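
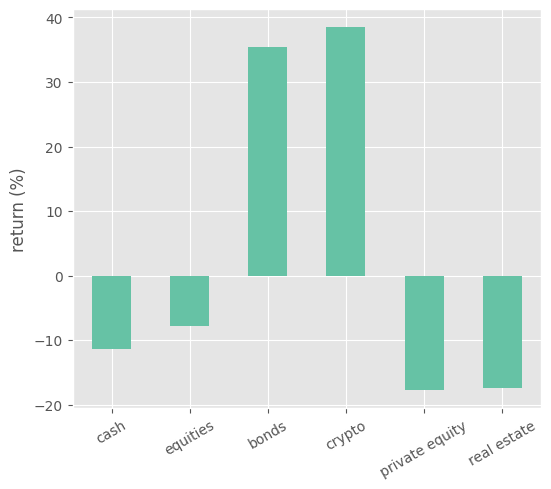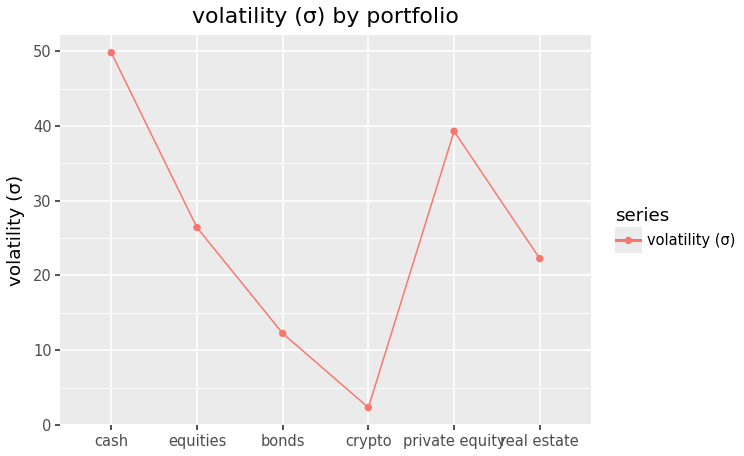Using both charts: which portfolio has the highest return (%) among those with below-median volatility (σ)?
crypto

Chart 2 median volatility (σ) ≈ 25; below-median portfolios: bonds, crypto, real estate. Among those, crypto has the highest return (%) (≈ 40).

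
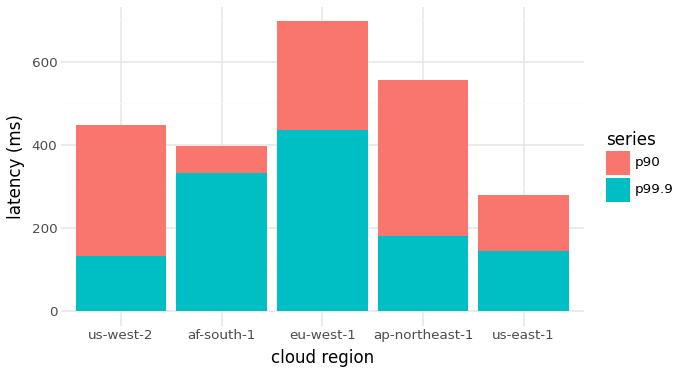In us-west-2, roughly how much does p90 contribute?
≈ 300

p90 top ≈ 400, bottom ≈ 100; segment ≈ 300.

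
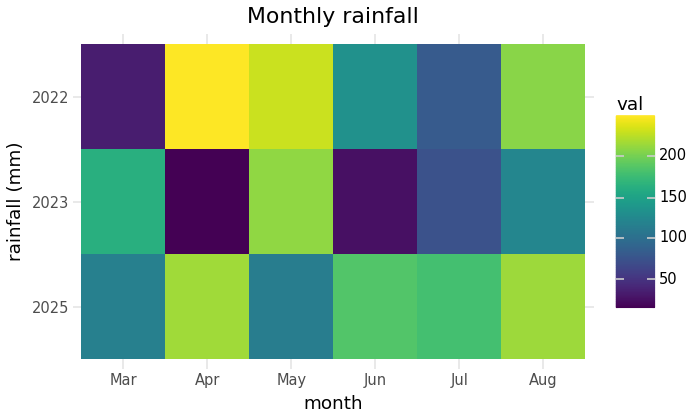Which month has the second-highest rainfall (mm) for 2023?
Top 3 for 2023: May ≈ 200, Mar ≈ 160, Aug ≈ 120.

Mar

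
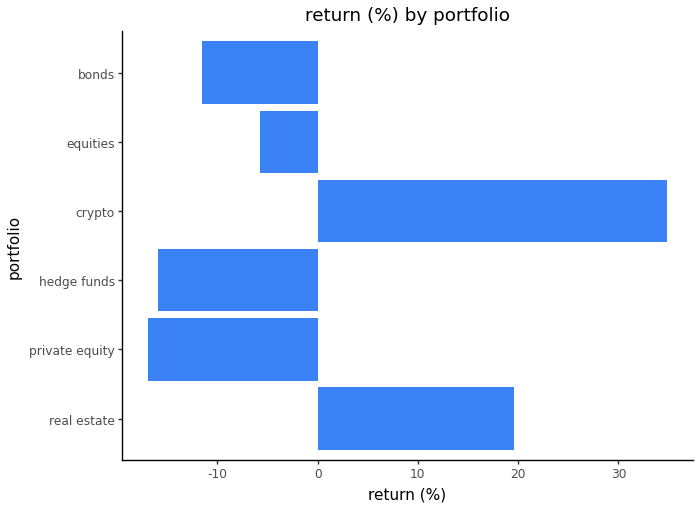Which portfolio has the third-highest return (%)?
Top 4: crypto ≈ 35, real estate ≈ 20, equities ≈ -5, bonds ≈ -10.

equities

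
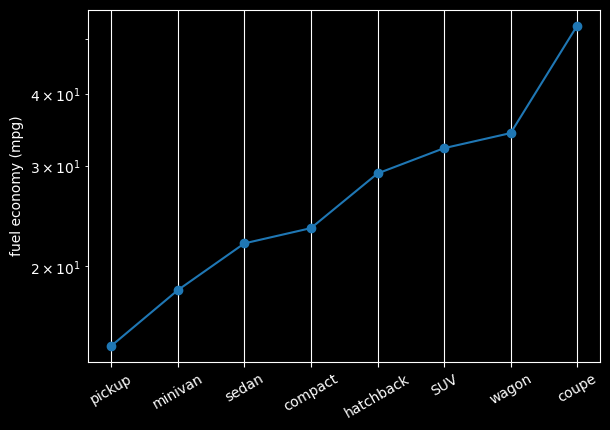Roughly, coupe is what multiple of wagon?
≈ 1.57×

coupe ≈ 55, wagon ≈ 35; 55/35 ≈ 1.57.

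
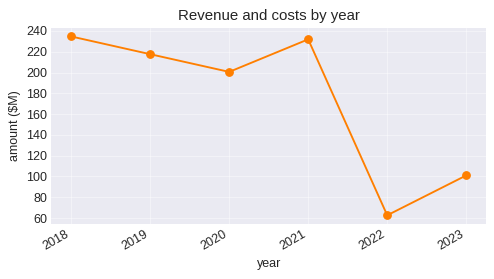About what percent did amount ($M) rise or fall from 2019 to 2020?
≈ -9.1%

2019 ≈ 220, 2020 ≈ 200; (200 − 220) / 220 ≈ -9.1%.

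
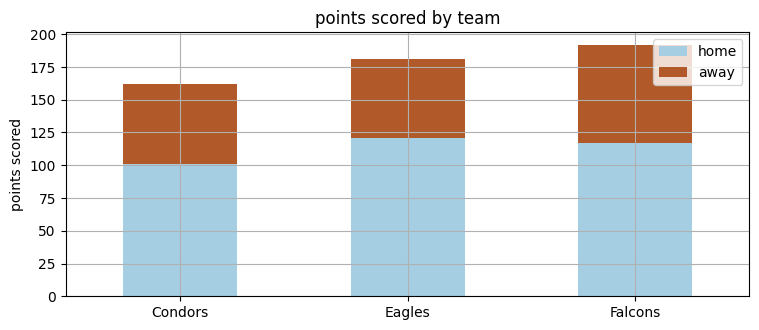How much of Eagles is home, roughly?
home top ≈ 120, bottom ≈ 0; segment ≈ 120.

≈ 120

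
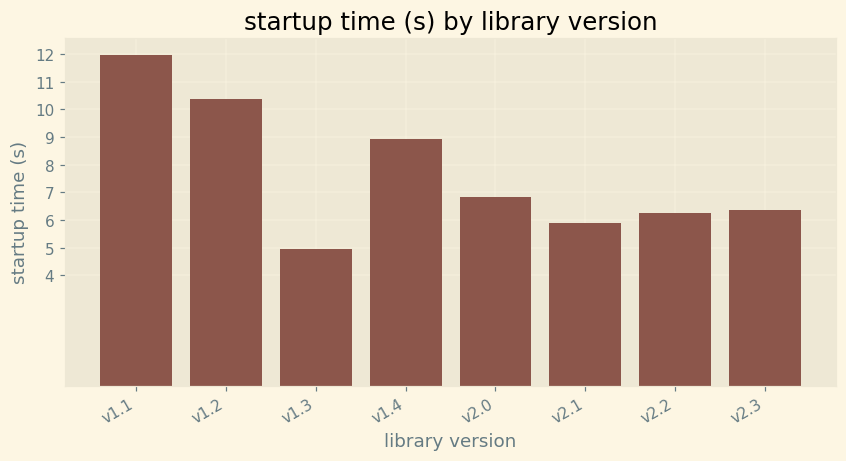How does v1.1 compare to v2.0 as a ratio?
v1.1 ≈ 12, v2.0 ≈ 7; 12/7 ≈ 1.71.

≈ 1.71×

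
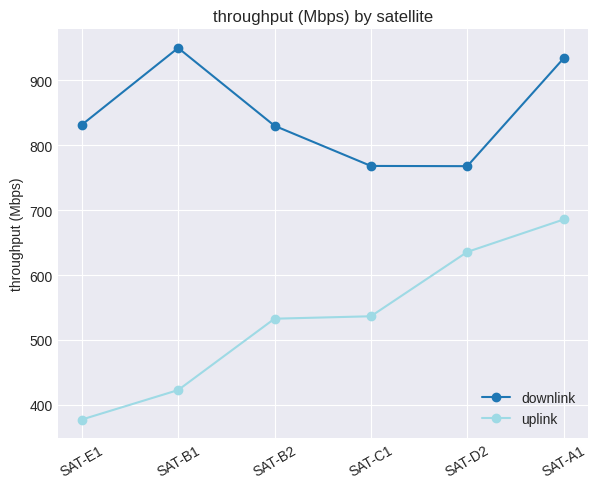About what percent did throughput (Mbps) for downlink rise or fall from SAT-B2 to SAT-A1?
≈ +11.8%

SAT-B2 ≈ 850, SAT-A1 ≈ 950; (950 − 850) / 850 ≈ +11.8%.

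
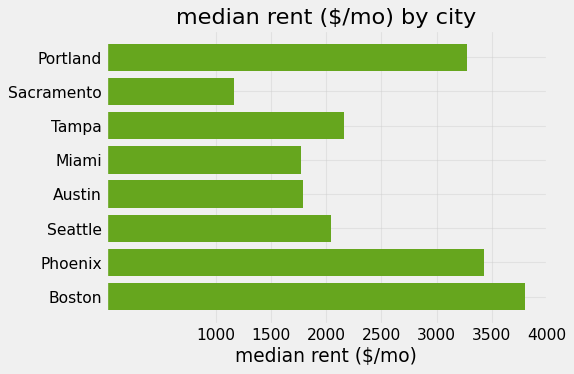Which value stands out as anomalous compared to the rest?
Boston

Boston ≈ 4000; the rest sit between ≈ 1000 and ≈ 3500.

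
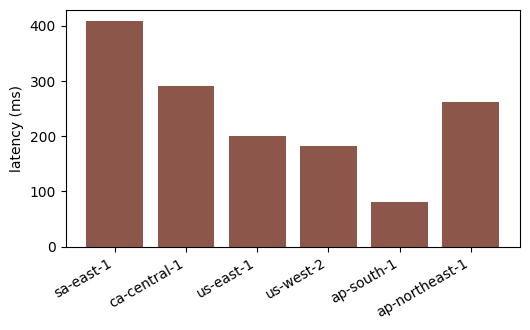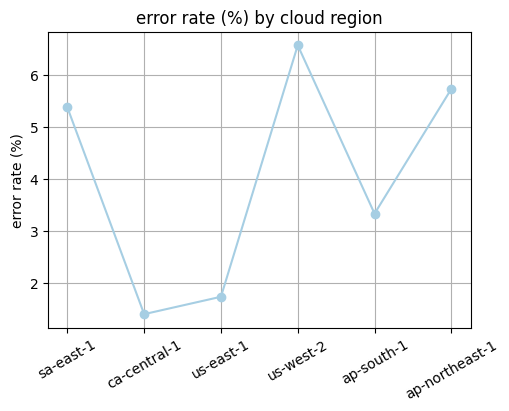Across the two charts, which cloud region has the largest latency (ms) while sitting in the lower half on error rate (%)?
Chart 2 median error rate (%) ≈ 4; below-median cloud regions: ca-central-1, us-east-1, ap-south-1. Among those, ca-central-1 has the highest latency (ms) (≈ 300).

ca-central-1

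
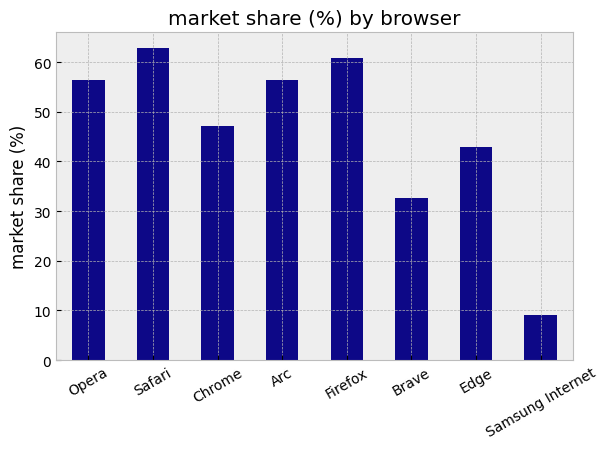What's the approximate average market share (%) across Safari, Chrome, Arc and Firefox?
(60 + 50 + 60 + 60) / 4 ≈ 58.

≈ 58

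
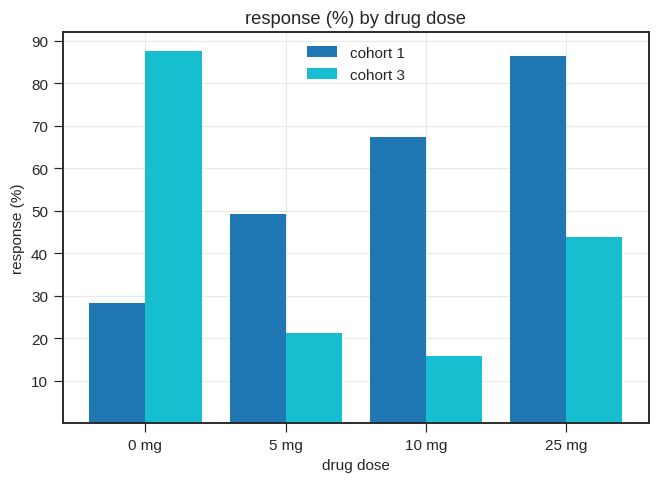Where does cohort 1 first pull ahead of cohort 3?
5 mg

0 mg: cohort 1 ≈ 30 vs cohort 3 ≈ 90 (not yet); 5 mg: cohort 1 ≈ 50 vs cohort 3 ≈ 20 (first crossover).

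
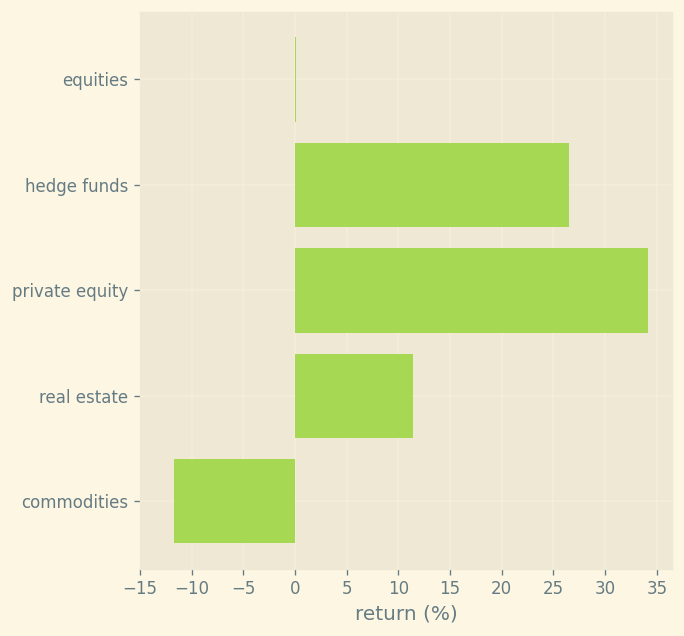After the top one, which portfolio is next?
hedge funds

Top 3: private equity ≈ 35, hedge funds ≈ 25, real estate ≈ 10.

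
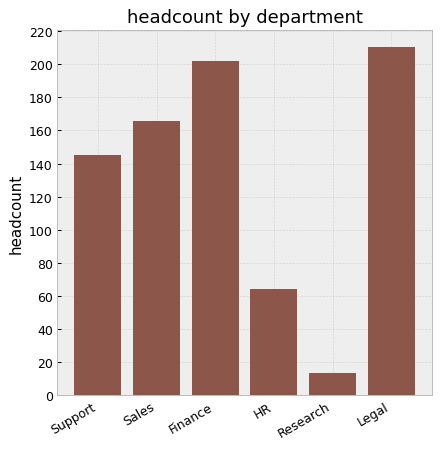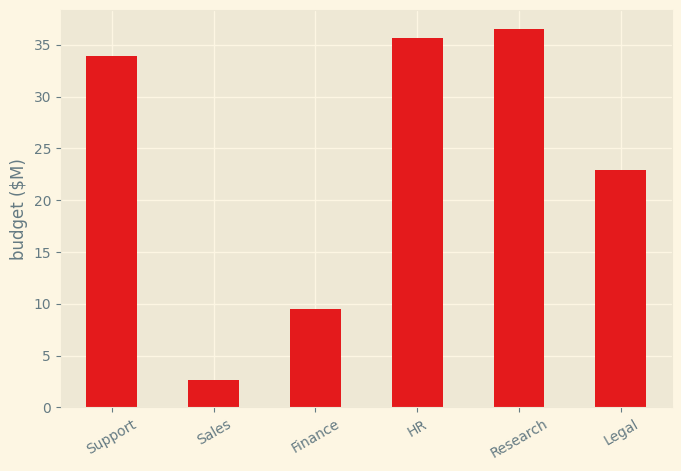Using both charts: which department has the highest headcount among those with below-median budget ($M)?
Legal

Chart 2 median budget ($M) ≈ 30; below-median departments: Sales, Finance, Legal. Among those, Legal has the highest headcount (≈ 220).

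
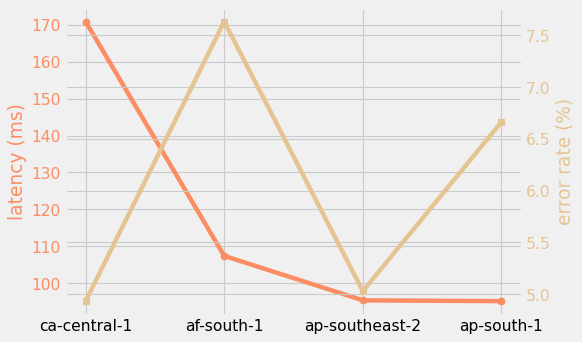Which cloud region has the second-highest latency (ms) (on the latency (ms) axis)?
Top 3 (on the latency (ms) axis): ca-central-1 ≈ 170, af-south-1 ≈ 110, ap-southeast-2 ≈ 100.

af-south-1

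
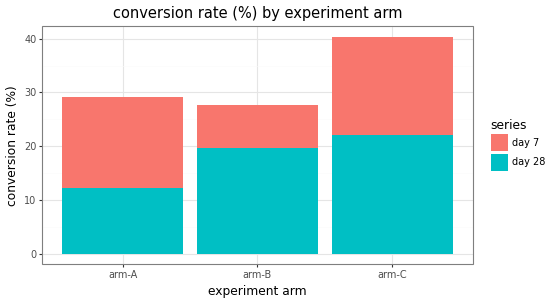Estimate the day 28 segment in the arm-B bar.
≈ 20

day 28 top ≈ 20, bottom ≈ 0; segment ≈ 20.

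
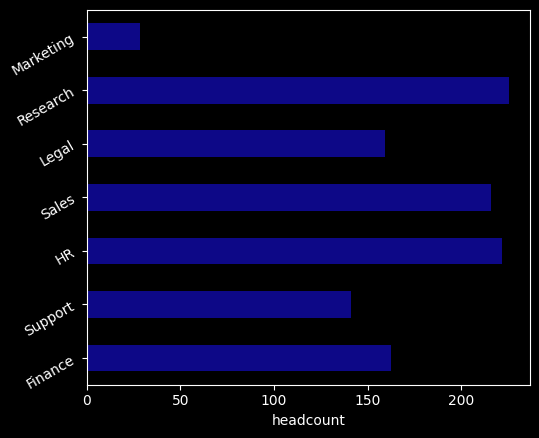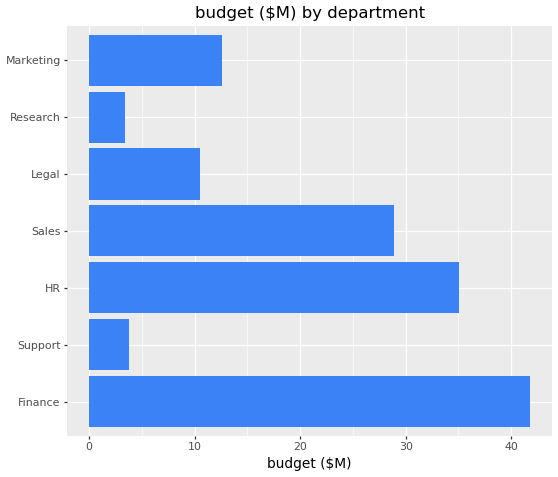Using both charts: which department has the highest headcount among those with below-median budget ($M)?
Chart 2 median budget ($M) ≈ 15; below-median departments: Support, Legal, Research. Among those, Research has the highest headcount (≈ 225).

Research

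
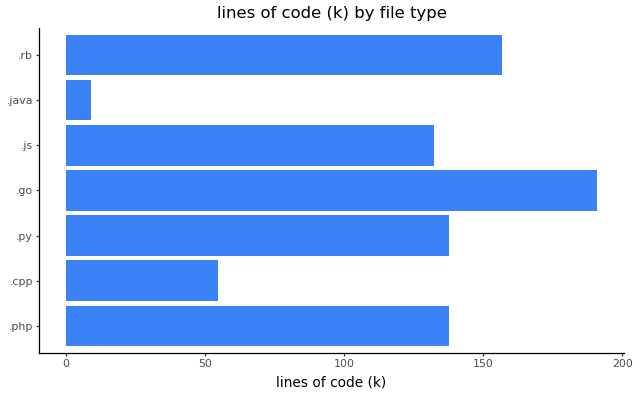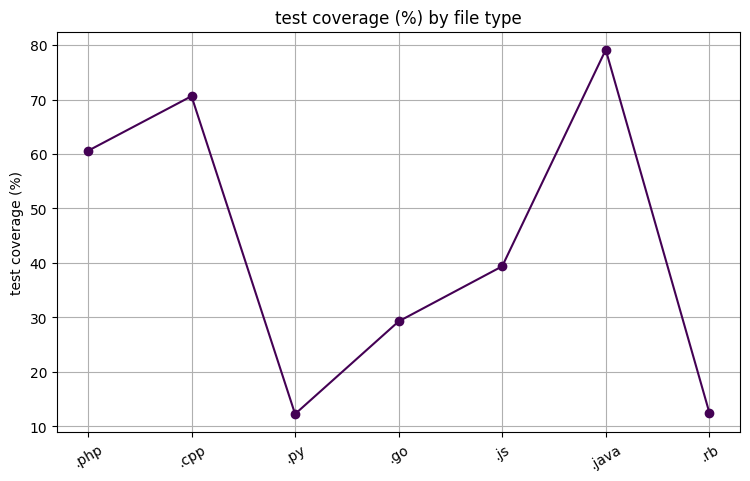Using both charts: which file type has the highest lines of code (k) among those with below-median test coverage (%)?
.go

Chart 2 median test coverage (%) ≈ 40; below-median file types: .py, .go, .rb. Among those, .go has the highest lines of code (k) (≈ 200).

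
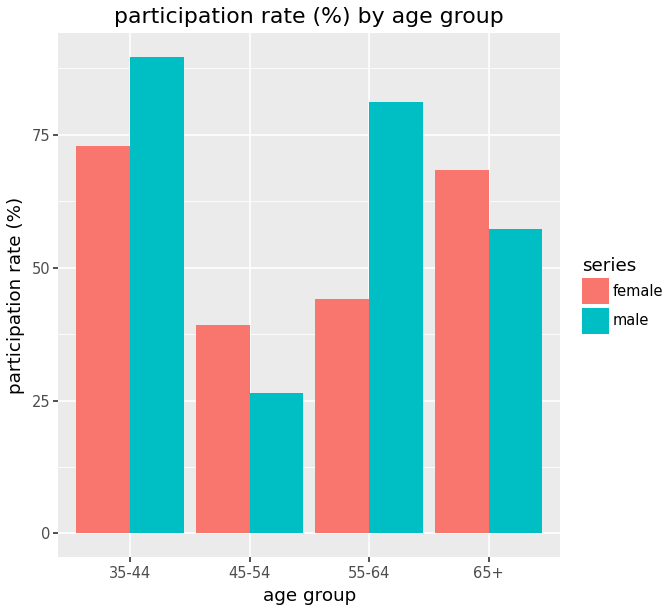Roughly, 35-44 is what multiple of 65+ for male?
≈ 1.5×

35-44 ≈ 90, 65+ ≈ 60; 90/60 ≈ 1.5.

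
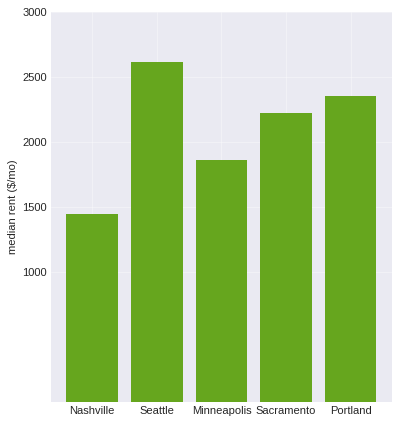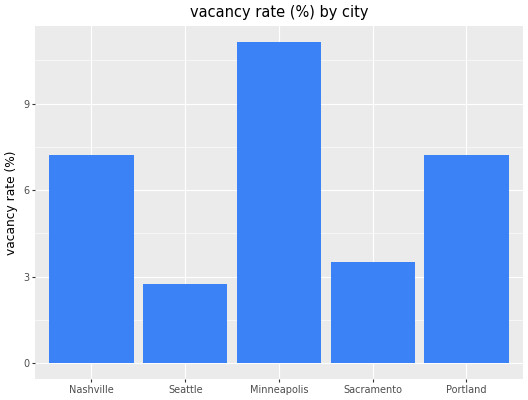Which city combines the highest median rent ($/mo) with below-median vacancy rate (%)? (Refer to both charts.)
Chart 2 median vacancy rate (%) ≈ 8; below-median cities: Seattle, Sacramento. Among those, Seattle has the highest median rent ($/mo) (≈ 2500).

Seattle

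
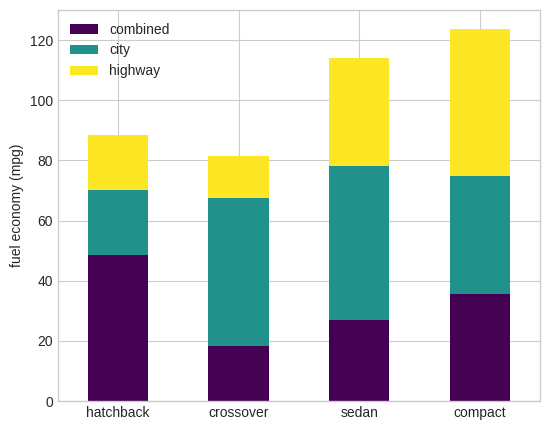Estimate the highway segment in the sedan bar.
≈ 40

highway top ≈ 120, bottom ≈ 80; segment ≈ 40.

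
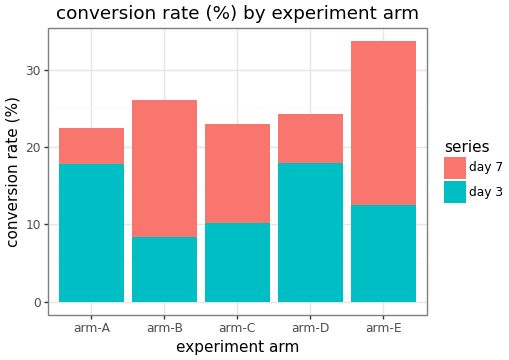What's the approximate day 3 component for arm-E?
day 3 top ≈ 10, bottom ≈ 0; segment ≈ 10.

≈ 10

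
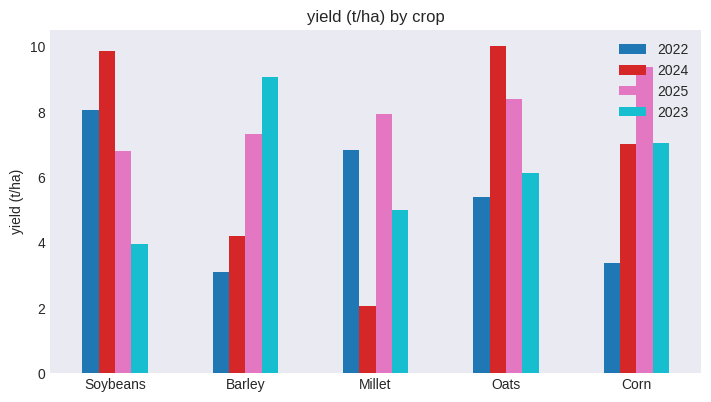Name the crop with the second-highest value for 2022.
Top 3 for 2022: Soybeans ≈ 8, Millet ≈ 7, Oats ≈ 5.

Millet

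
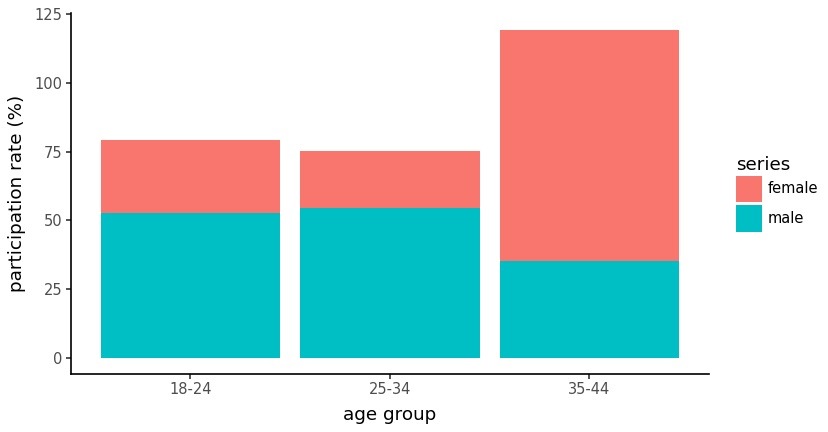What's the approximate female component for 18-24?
female top ≈ 80, bottom ≈ 50; segment ≈ 30.

≈ 30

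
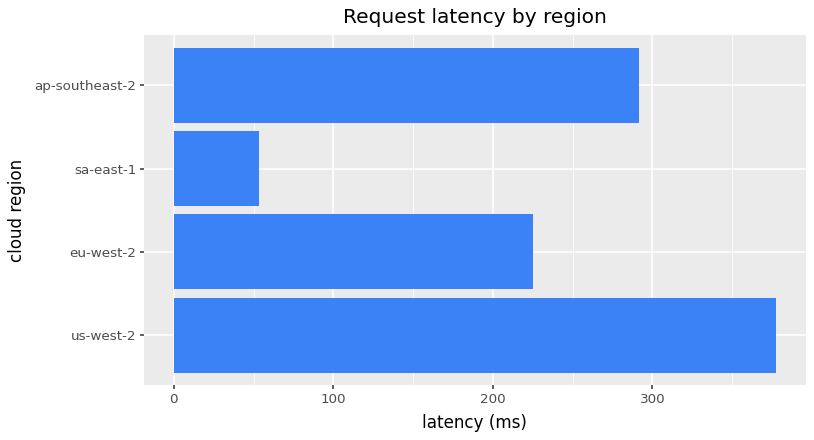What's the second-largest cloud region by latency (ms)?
Top 3: us-west-2 ≈ 400, ap-southeast-2 ≈ 300, eu-west-2 ≈ 200.

ap-southeast-2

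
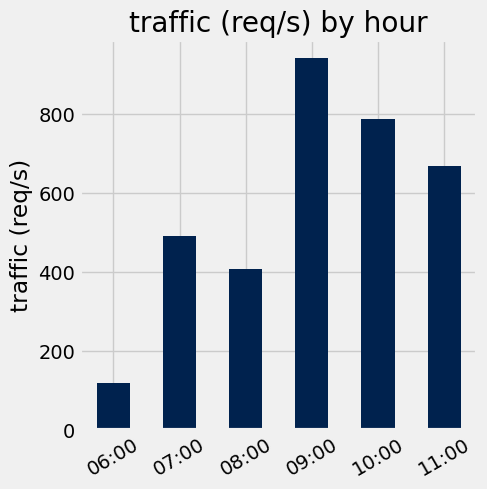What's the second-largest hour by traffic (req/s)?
10:00

Top 3: 09:00 ≈ 900, 10:00 ≈ 800, 11:00 ≈ 700.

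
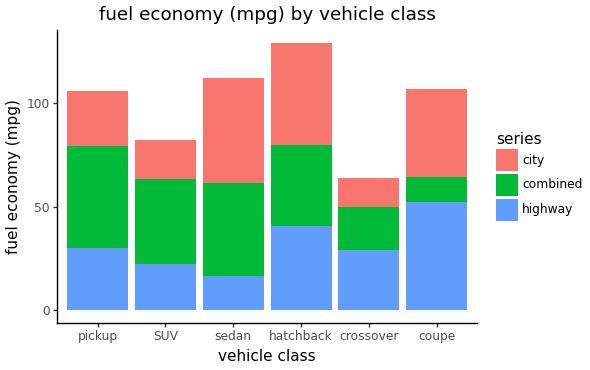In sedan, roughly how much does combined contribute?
combined top ≈ 60, bottom ≈ 20; segment ≈ 40.

≈ 40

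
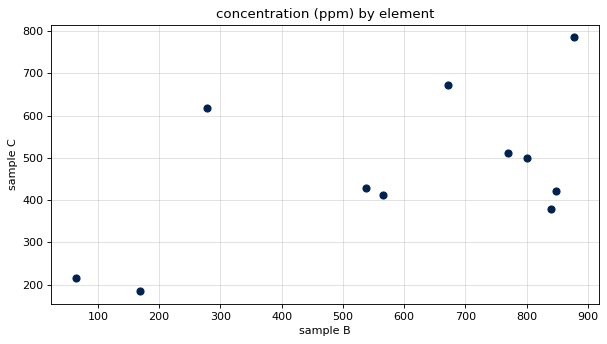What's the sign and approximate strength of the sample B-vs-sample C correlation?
Points are positively correlated; moderate (|r| ≈ 0.6).

positive, moderate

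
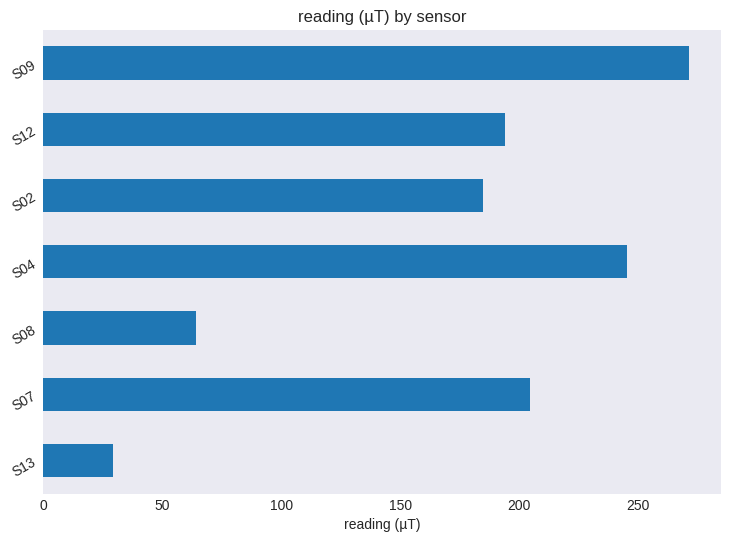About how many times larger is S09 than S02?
≈ 1.57×

S09 ≈ 275, S02 ≈ 175; 275/175 ≈ 1.57.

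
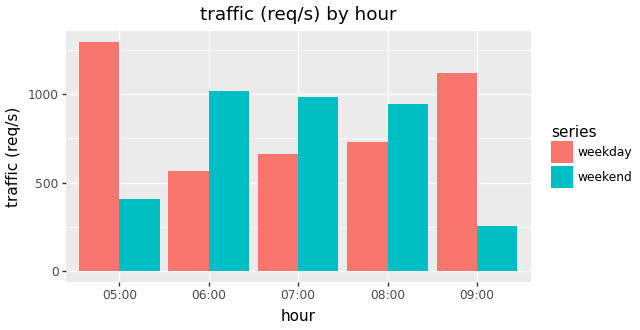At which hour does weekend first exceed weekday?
06:00

05:00: weekend ≈ 400 vs weekday ≈ 1200 (not yet); 06:00: weekend ≈ 1000 vs weekday ≈ 600 (first crossover).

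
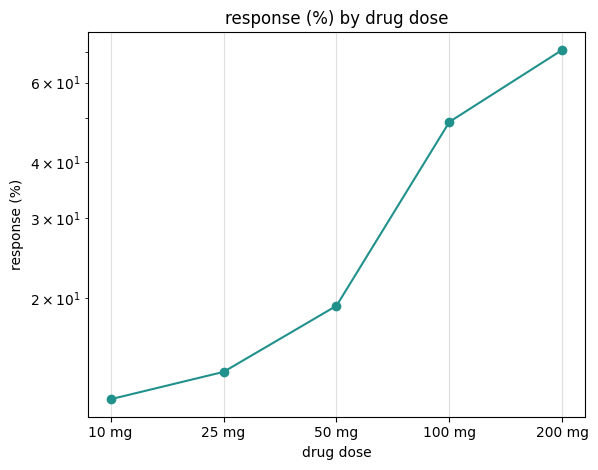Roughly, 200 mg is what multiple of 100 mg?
200 mg ≈ 70, 100 mg ≈ 50; 70/50 ≈ 1.4.

≈ 1.4×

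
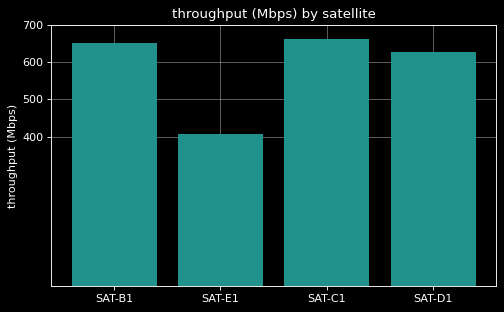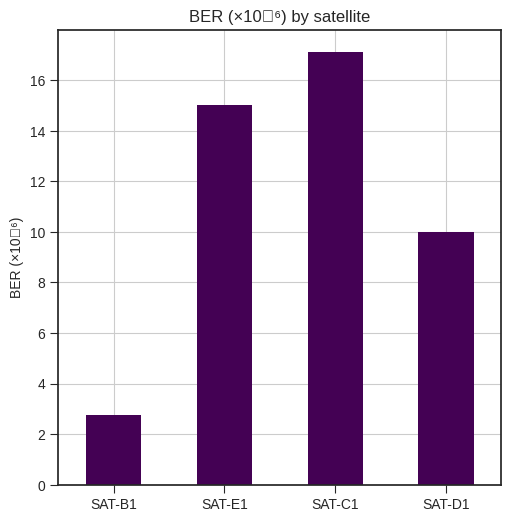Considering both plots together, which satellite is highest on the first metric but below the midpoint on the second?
SAT-B1

Chart 2 median BER (×10⁻⁶) ≈ 12; below-median satellites: SAT-B1, SAT-D1. Among those, SAT-B1 has the highest throughput (Mbps) (≈ 700).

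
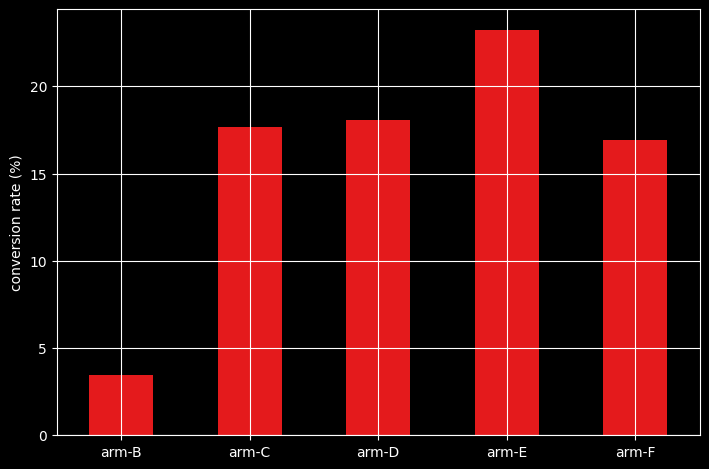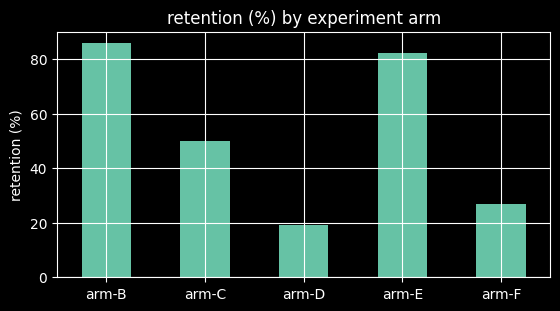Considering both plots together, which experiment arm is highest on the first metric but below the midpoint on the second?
Chart 2 median retention (%) ≈ 50; below-median experiment arms: arm-D, arm-F. Among those, arm-D has the highest conversion rate (%) (≈ 20).

arm-D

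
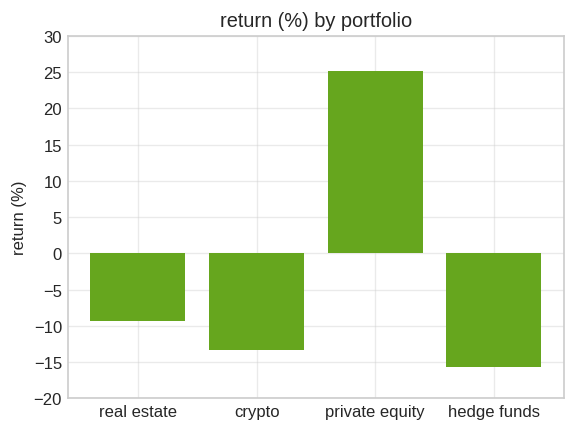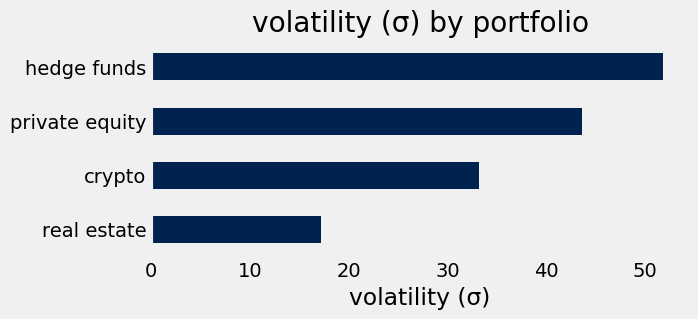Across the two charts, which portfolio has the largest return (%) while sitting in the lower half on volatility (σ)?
real estate

Chart 2 median volatility (σ) ≈ 40; below-median portfolios: real estate, crypto. Among those, real estate has the highest return (%) (≈ -10).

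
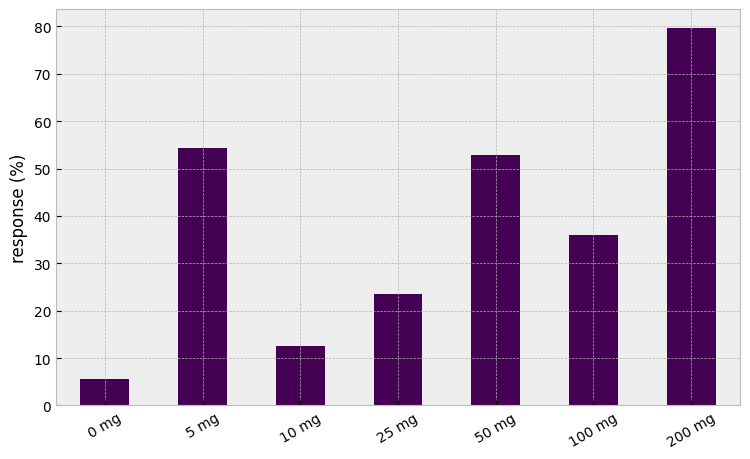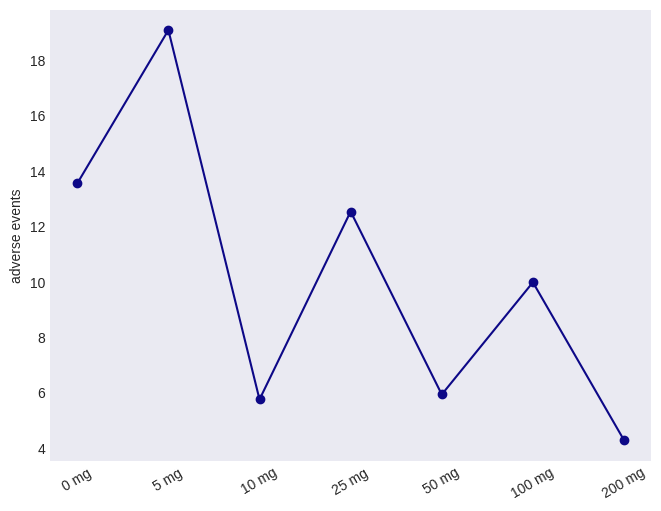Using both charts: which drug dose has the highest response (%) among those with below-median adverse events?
Chart 2 median adverse events ≈ 10; below-median drug doses: 10 mg, 50 mg, 200 mg. Among those, 200 mg has the highest response (%) (≈ 80).

200 mg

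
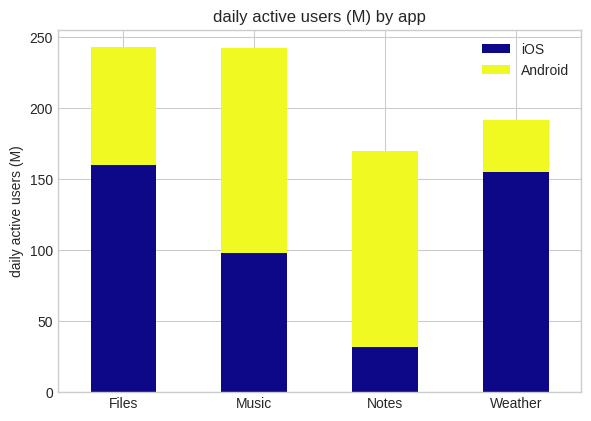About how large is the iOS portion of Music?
≈ 100

iOS top ≈ 100, bottom ≈ 0; segment ≈ 100.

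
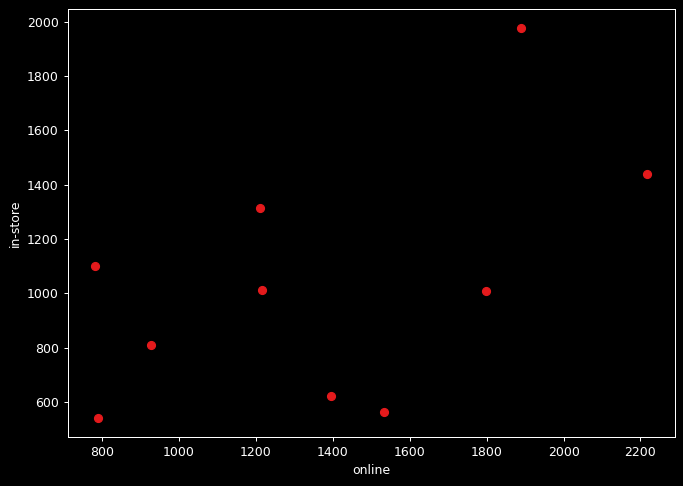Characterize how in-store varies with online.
Points are positively correlated; moderate (|r| ≈ 0.5).

positive, moderate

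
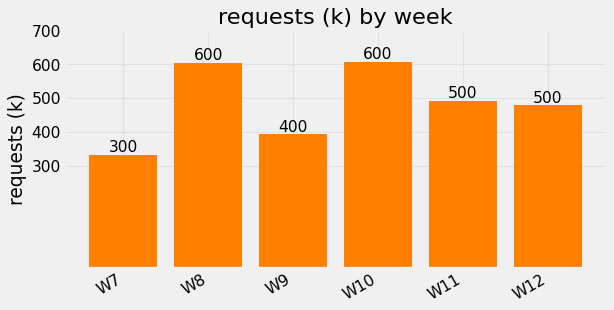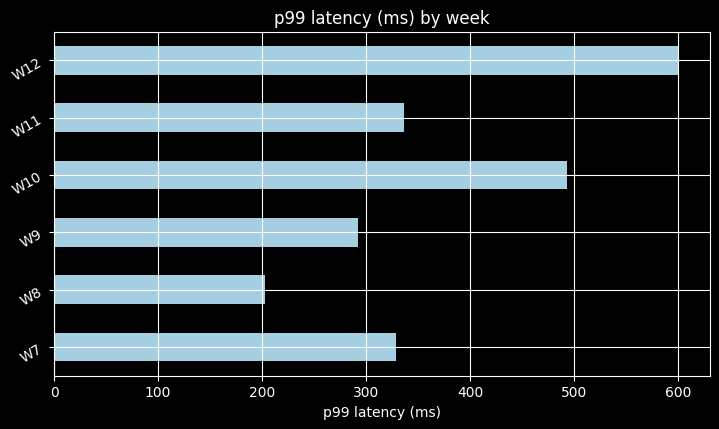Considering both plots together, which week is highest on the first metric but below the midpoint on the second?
W8

Chart 2 median p99 latency (ms) ≈ 300; below-median weeks: W7, W8, W9. Among those, W8 has the highest requests (k) (≈ 600).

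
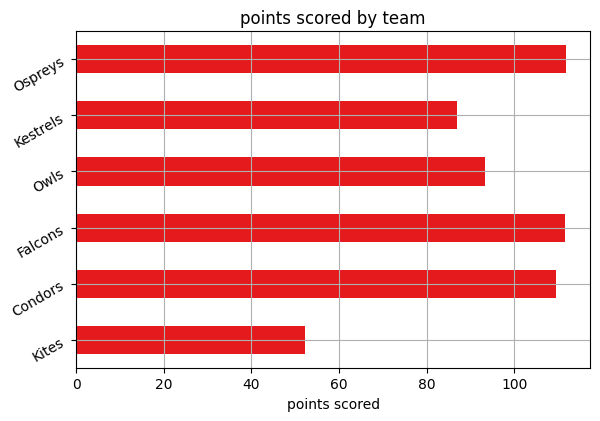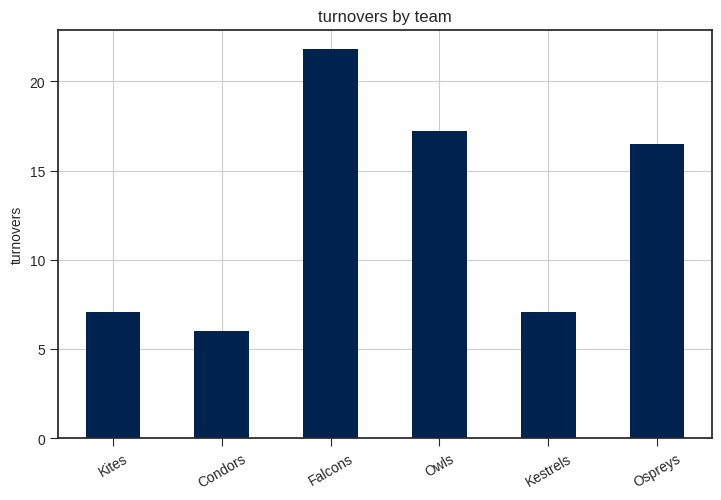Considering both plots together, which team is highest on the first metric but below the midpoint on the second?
Condors

Chart 2 median turnovers ≈ 12; below-median teams: Kites, Condors, Kestrels. Among those, Condors has the highest points scored (≈ 100).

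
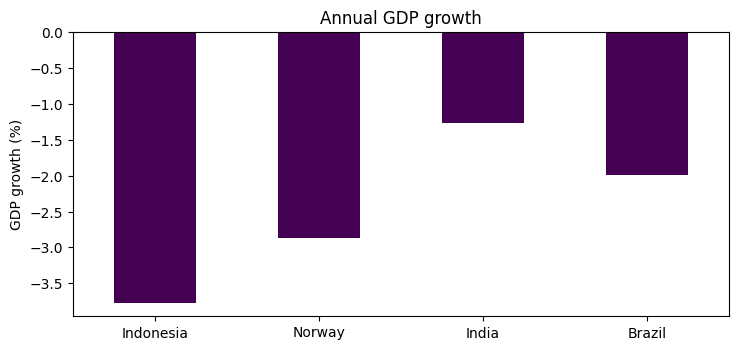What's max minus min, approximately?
Max India ≈ -1.5, min Indonesia ≈ -4.0; range ≈ 2.5.

≈ 2.5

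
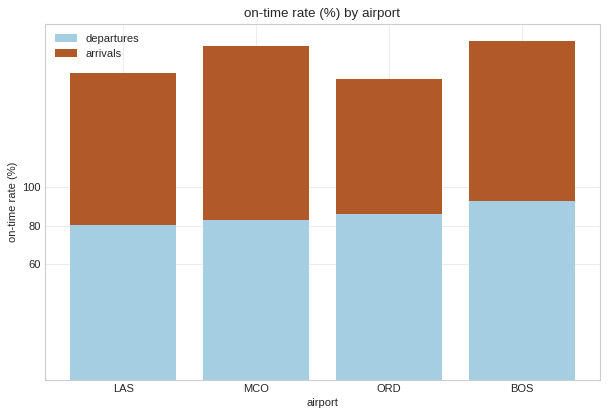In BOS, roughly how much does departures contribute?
≈ 100

departures top ≈ 100, bottom ≈ 0; segment ≈ 100.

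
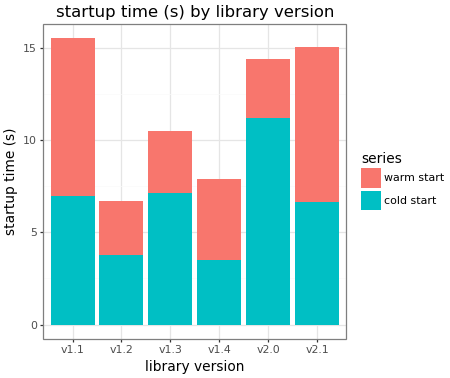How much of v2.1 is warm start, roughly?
warm start top ≈ 16, bottom ≈ 6; segment ≈ 10.

≈ 10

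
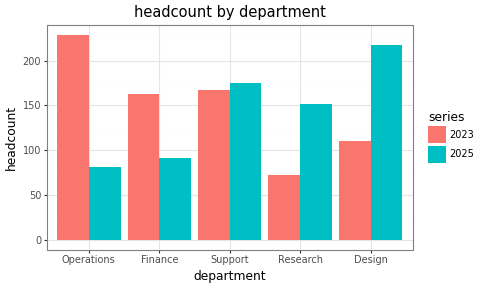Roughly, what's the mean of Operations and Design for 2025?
(80 + 220) / 2 ≈ 150.

≈ 150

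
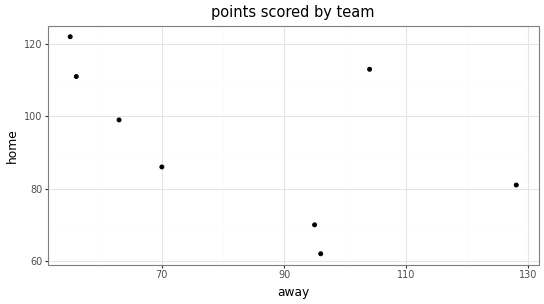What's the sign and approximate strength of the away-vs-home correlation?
Points are negatively correlated; moderate (|r| ≈ 0.5).

negative, moderate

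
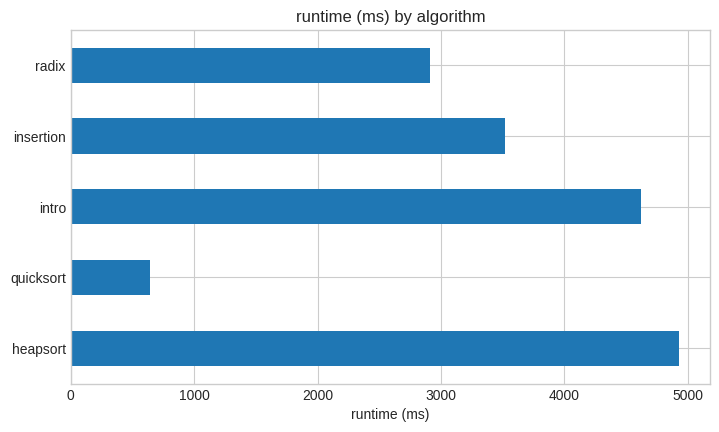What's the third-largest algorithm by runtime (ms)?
insertion

Top 4: heapsort ≈ 5000, intro ≈ 4500, insertion ≈ 3500, radix ≈ 3000.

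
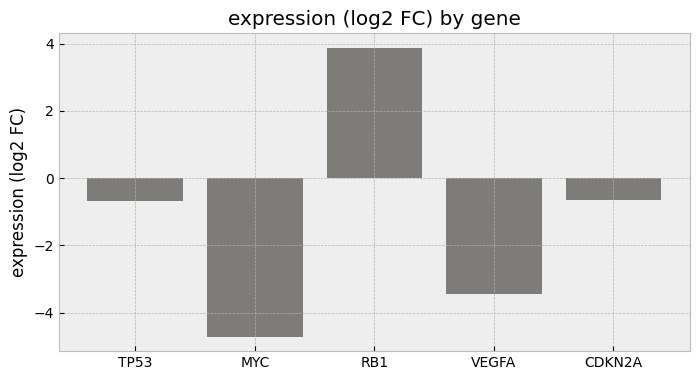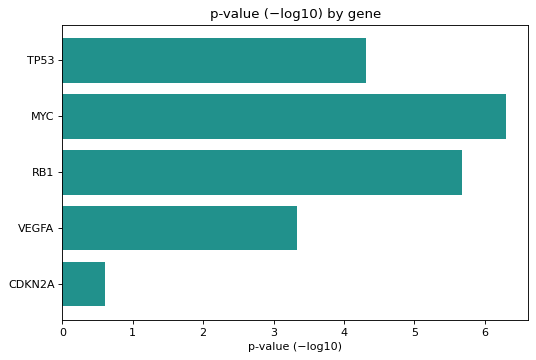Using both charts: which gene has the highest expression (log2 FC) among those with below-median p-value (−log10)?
Chart 2 median p-value (−log10) ≈ 4; below-median genes: VEGFA, CDKN2A. Among those, CDKN2A has the highest expression (log2 FC) (≈ -0.5).

CDKN2A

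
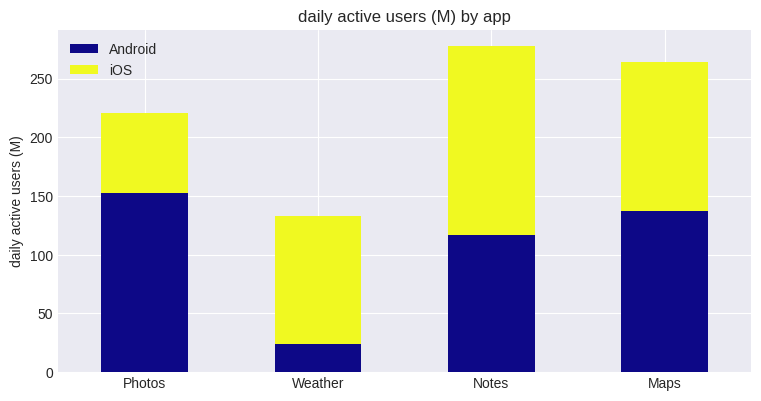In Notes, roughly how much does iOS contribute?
≈ 150

iOS top ≈ 275, bottom ≈ 125; segment ≈ 150.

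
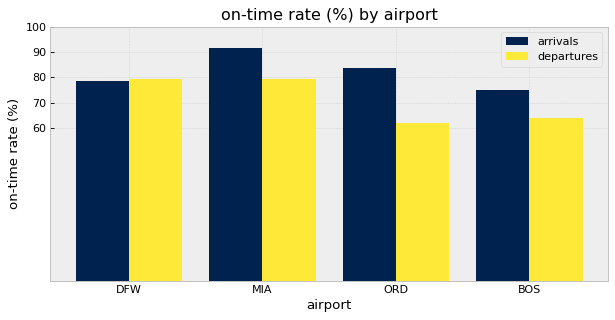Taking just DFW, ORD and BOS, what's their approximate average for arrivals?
≈ 80

(80 + 80 + 80) / 3 ≈ 80.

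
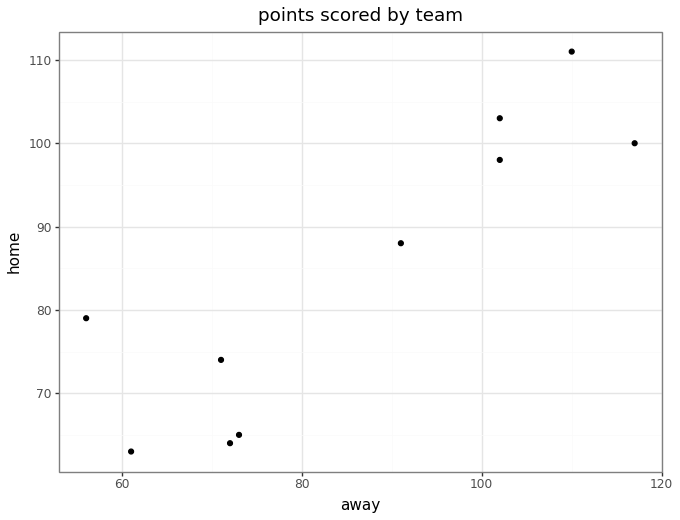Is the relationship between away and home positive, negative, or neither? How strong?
positive, strong

Points are positively correlated; strong (|r| ≈ 0.9).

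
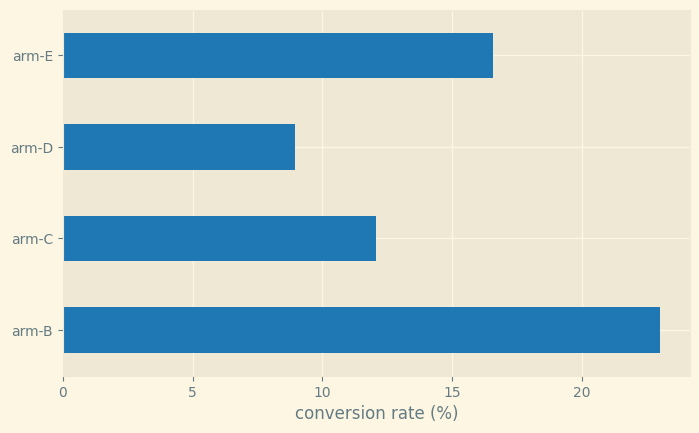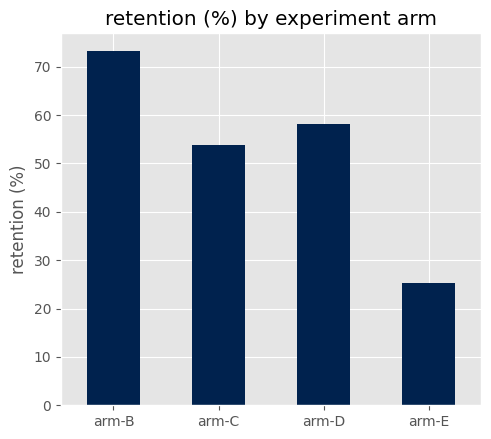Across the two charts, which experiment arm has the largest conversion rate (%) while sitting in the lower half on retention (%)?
Chart 2 median retention (%) ≈ 60; below-median experiment arms: arm-C, arm-E. Among those, arm-E has the highest conversion rate (%) (≈ 15).

arm-E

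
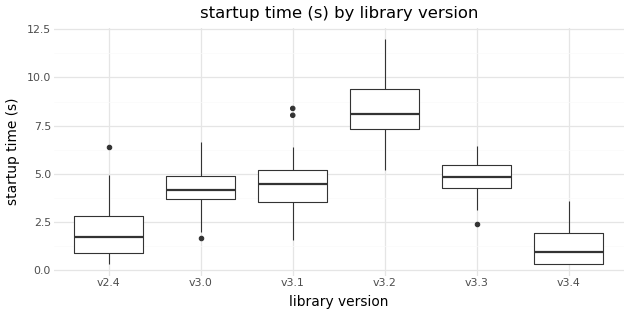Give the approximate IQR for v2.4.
Q3 ≈ 3, Q1 ≈ 1; IQR ≈ 2.

≈ 2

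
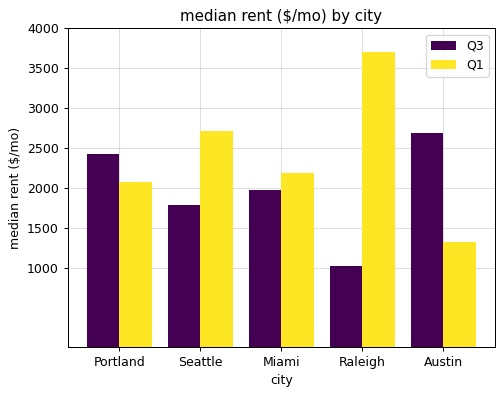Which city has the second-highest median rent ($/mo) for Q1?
Seattle

Top 3 for Q1: Raleigh ≈ 3500, Seattle ≈ 2500, Miami ≈ 2000.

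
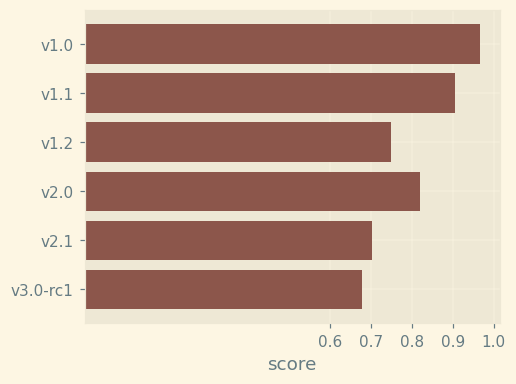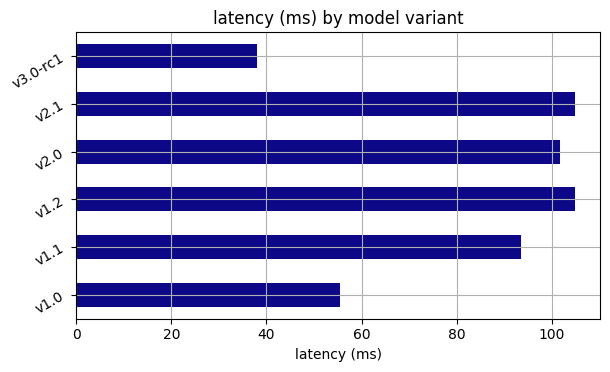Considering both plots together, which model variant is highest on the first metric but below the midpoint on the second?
v1.0

Chart 2 median latency (ms) ≈ 100; below-median model variants: v1.0, v1.1, v3.0-rc1. Among those, v1.0 has the highest score (≈ 1).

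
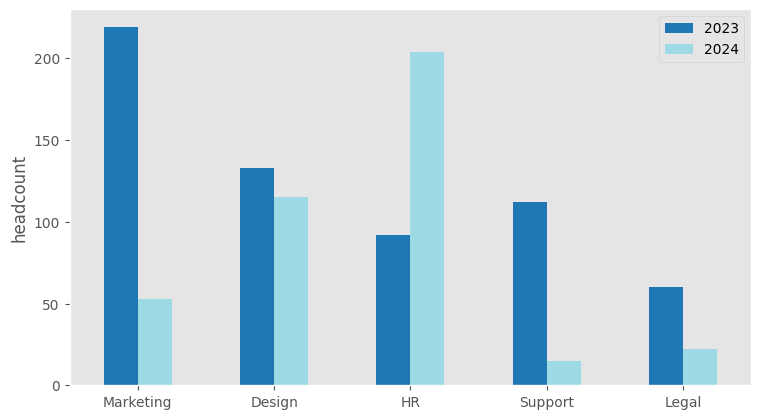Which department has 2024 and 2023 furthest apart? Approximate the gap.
Marketing: 2024 ≈ 60, 2023 ≈ 220 → gap ≈ 160. Next-largest (HR) is only ≈ 100.

Marketing, ≈ 160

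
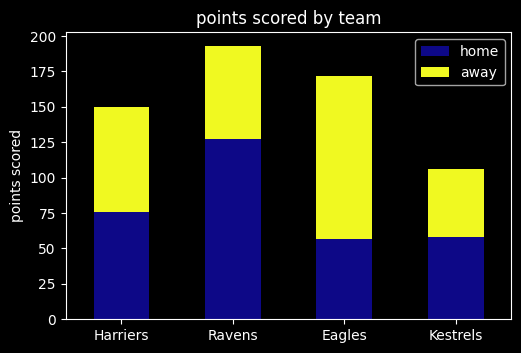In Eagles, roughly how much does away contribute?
≈ 120

away top ≈ 180, bottom ≈ 60; segment ≈ 120.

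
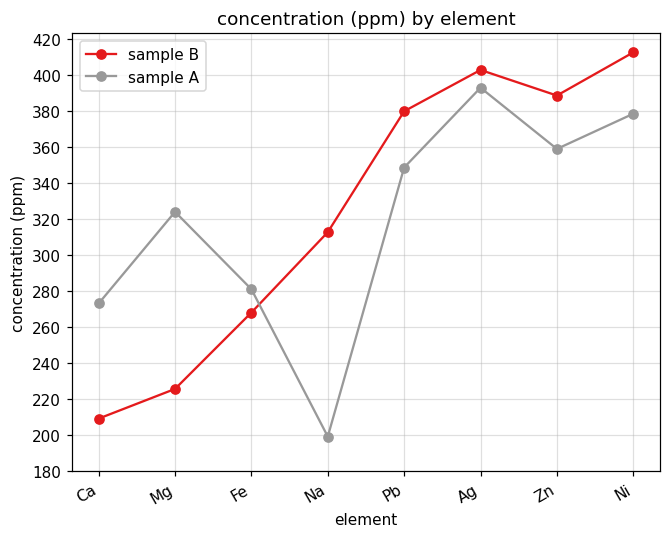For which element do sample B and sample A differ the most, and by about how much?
Na: sample B ≈ 320, sample A ≈ 200 → gap ≈ 120. Next-largest (Mg) is only ≈ 100.

Na, ≈ 120 ppm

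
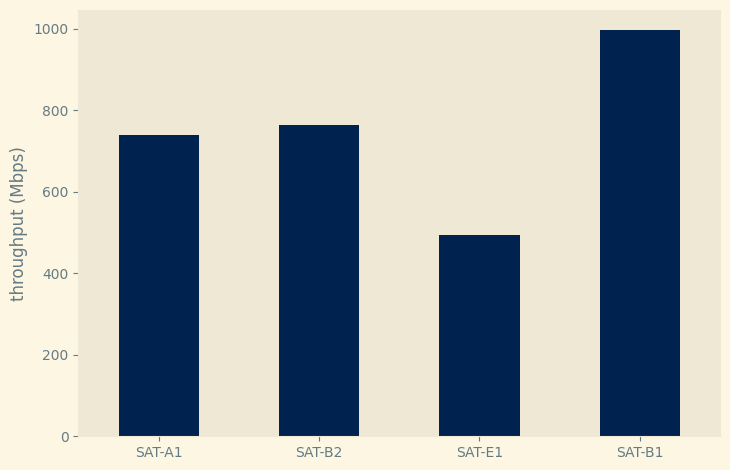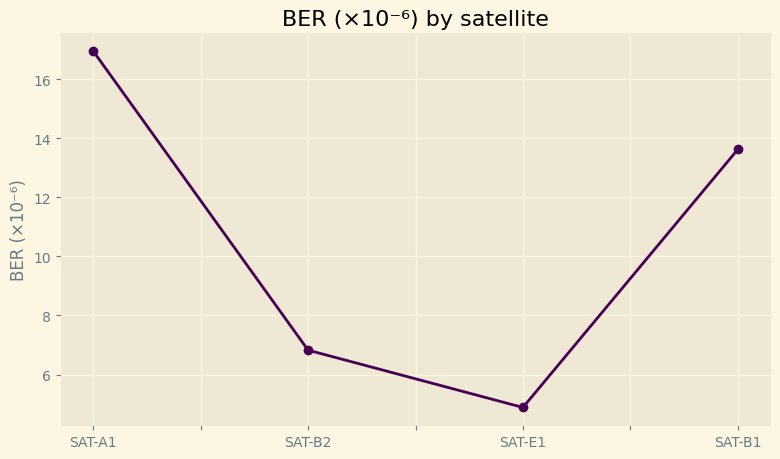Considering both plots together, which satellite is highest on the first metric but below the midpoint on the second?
SAT-B2

Chart 2 median BER (×10⁻⁶) ≈ 10; below-median satellites: SAT-B2, SAT-E1. Among those, SAT-B2 has the highest throughput (Mbps) (≈ 800).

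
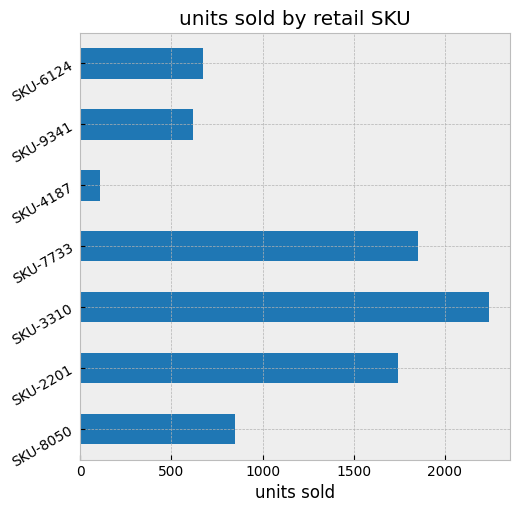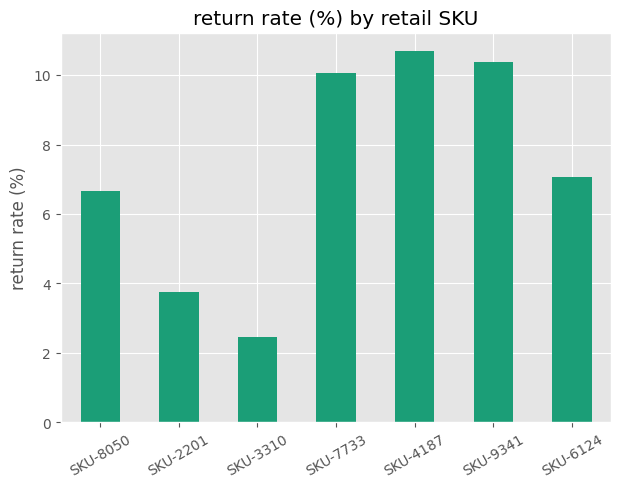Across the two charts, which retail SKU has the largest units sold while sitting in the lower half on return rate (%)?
SKU-3310

Chart 2 median return rate (%) ≈ 7; below-median retail SKUs: SKU-8050, SKU-2201, SKU-3310. Among those, SKU-3310 has the highest units sold (≈ 2000).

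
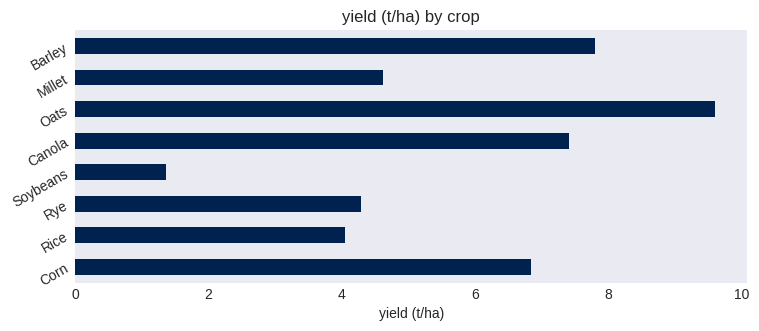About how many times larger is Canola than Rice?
Canola ≈ 7, Rice ≈ 4; 7/4 ≈ 1.75.

≈ 1.75×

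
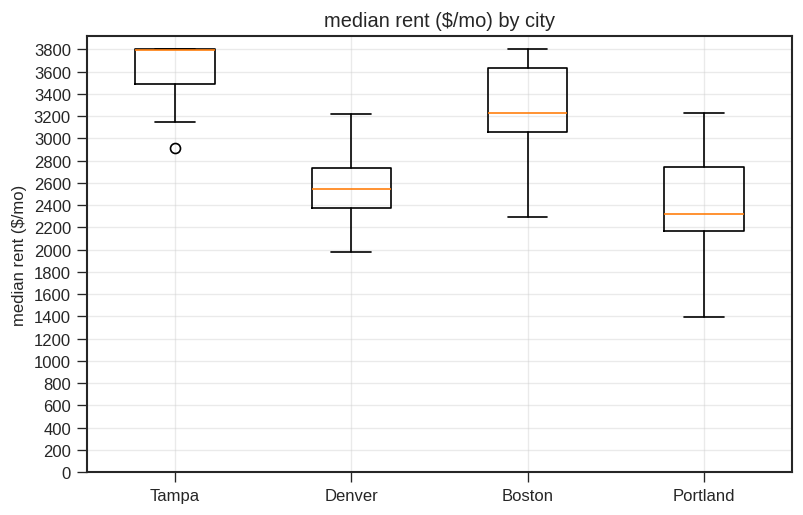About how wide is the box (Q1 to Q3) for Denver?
Q3 ≈ 2800, Q1 ≈ 2400; IQR ≈ 400.

≈ 400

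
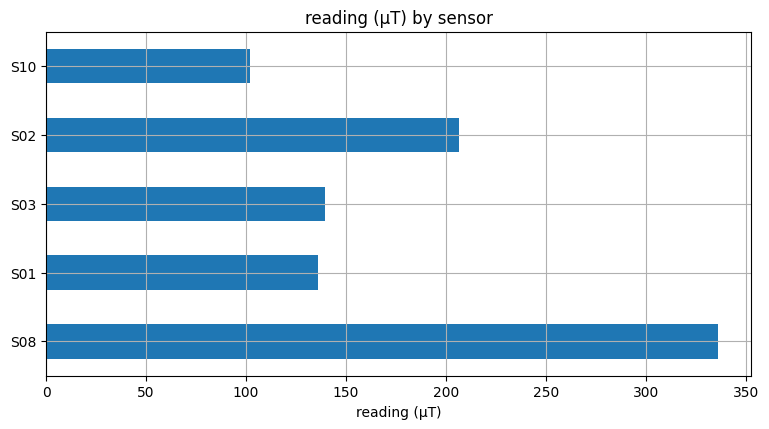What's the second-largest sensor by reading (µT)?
Top 3: S08 ≈ 350, S02 ≈ 200, S03 ≈ 150.

S02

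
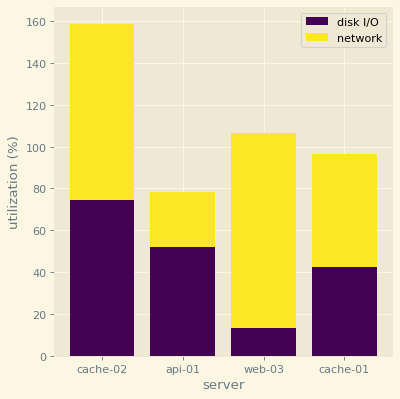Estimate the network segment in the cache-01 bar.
≈ 60

network top ≈ 100, bottom ≈ 40; segment ≈ 60.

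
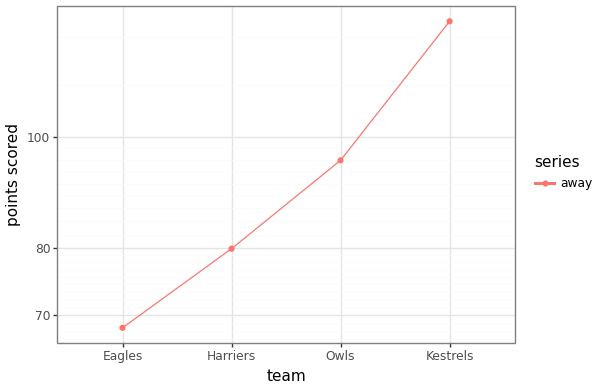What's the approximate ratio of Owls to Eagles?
≈ 1.36×

Owls ≈ 95, Eagles ≈ 70; 95/70 ≈ 1.36.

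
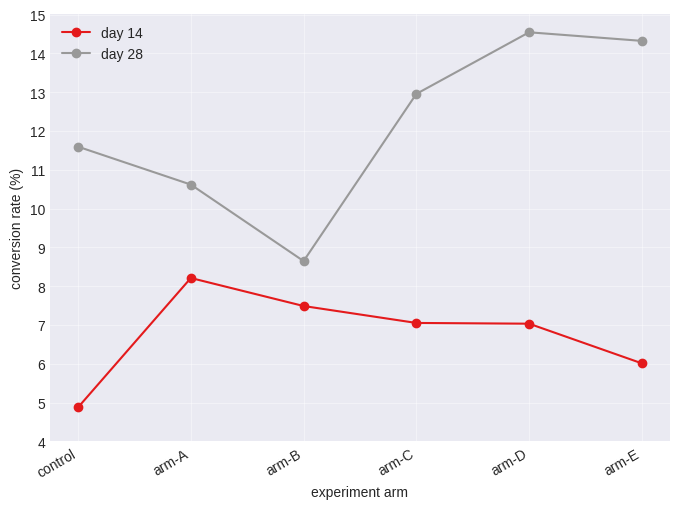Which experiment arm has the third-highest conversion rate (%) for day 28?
arm-C

Top 4 for day 28: arm-D ≈ 15, arm-E ≈ 14, arm-C ≈ 13, control ≈ 12.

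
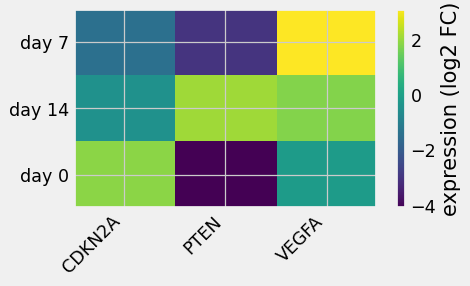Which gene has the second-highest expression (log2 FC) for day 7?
CDKN2A

Top 3 for day 7: VEGFA ≈ 3, CDKN2A ≈ -1, PTEN ≈ -3.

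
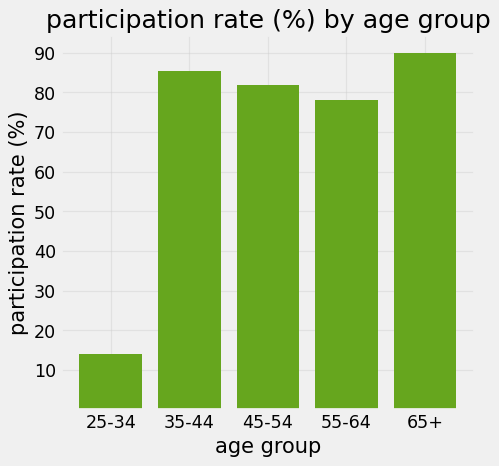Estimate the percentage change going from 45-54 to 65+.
≈ +12.5%

45-54 ≈ 80, 65+ ≈ 90; (90 − 80) / 80 ≈ +12.5%.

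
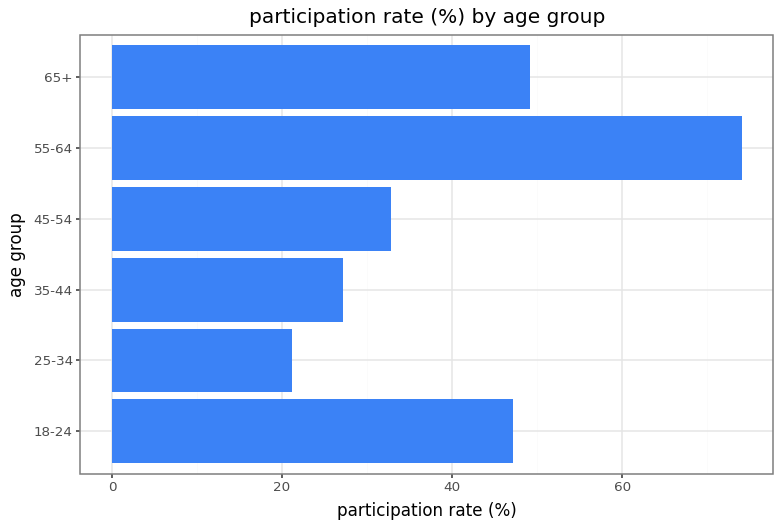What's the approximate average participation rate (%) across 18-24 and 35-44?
(50 + 30) / 2 ≈ 40.

≈ 40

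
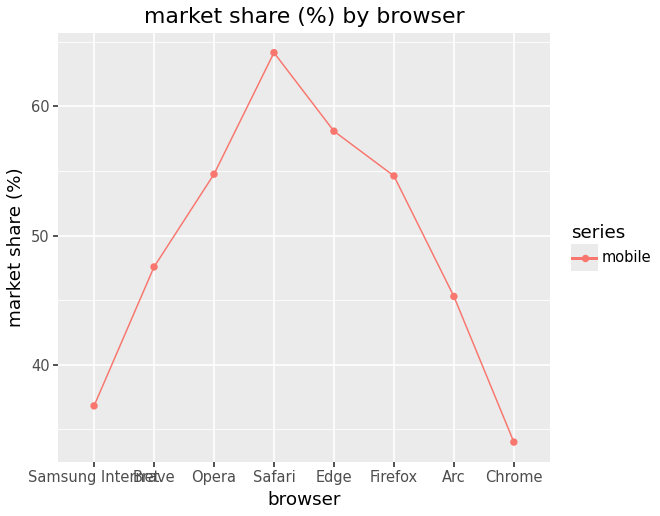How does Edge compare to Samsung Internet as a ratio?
Edge ≈ 60, Samsung Internet ≈ 35; 60/35 ≈ 1.71.

≈ 1.71×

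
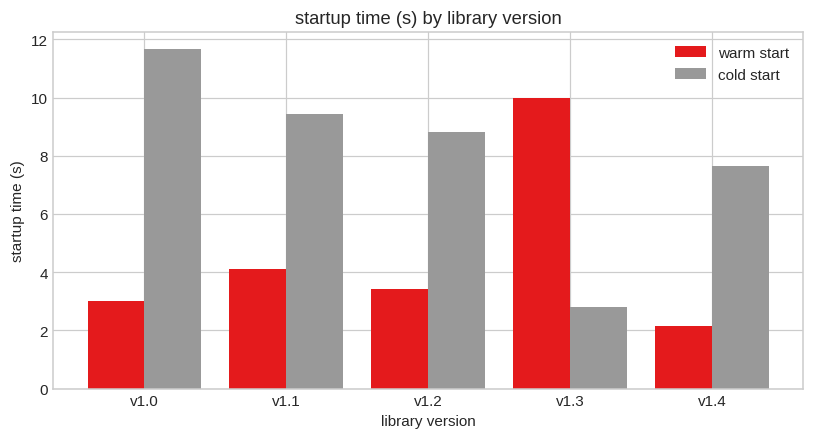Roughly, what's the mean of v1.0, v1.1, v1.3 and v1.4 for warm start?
≈ 5

(3 + 4 + 10 + 2) / 4 ≈ 5.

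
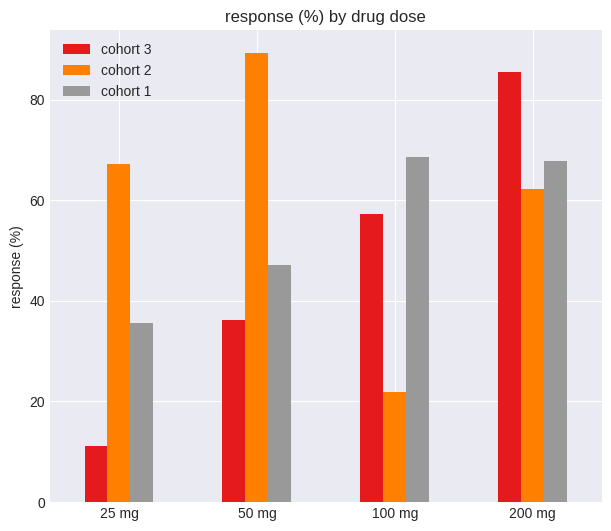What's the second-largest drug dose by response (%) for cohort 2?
Top 3 for cohort 2: 50 mg ≈ 90, 25 mg ≈ 70, 200 mg ≈ 60.

25 mg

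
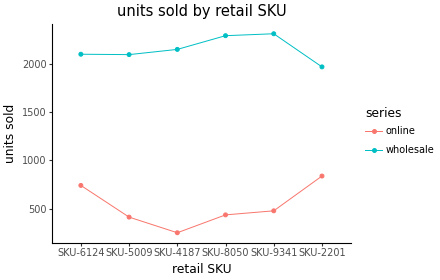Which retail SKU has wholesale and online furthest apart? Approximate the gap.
SKU-4187, ≈ 2000

SKU-4187: wholesale ≈ 2200, online ≈ 200 → gap ≈ 2000. Next-largest (SKU-8050) is only ≈ 1800.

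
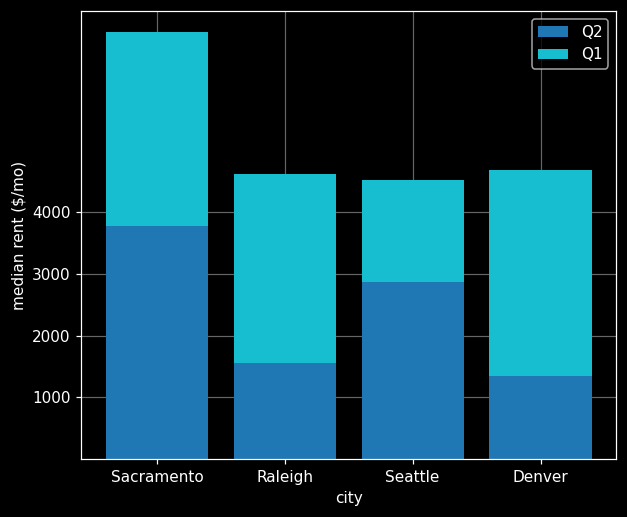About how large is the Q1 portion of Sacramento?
Q1 top ≈ 7000, bottom ≈ 4000; segment ≈ 3000.

≈ 3000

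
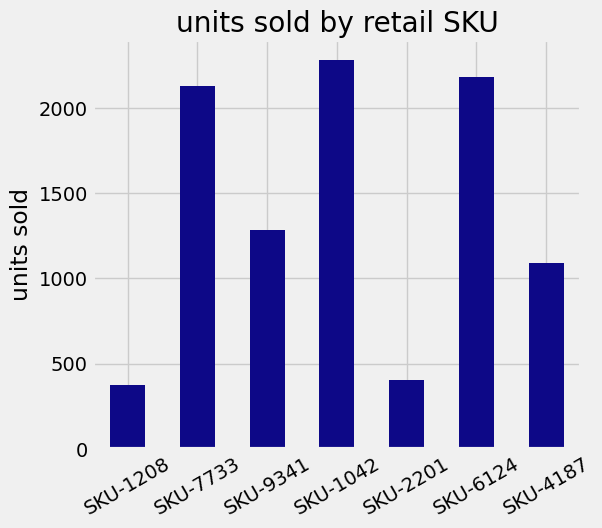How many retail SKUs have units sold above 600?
5

Above 600: SKU-7733, SKU-9341, SKU-1042, SKU-6124, SKU-4187.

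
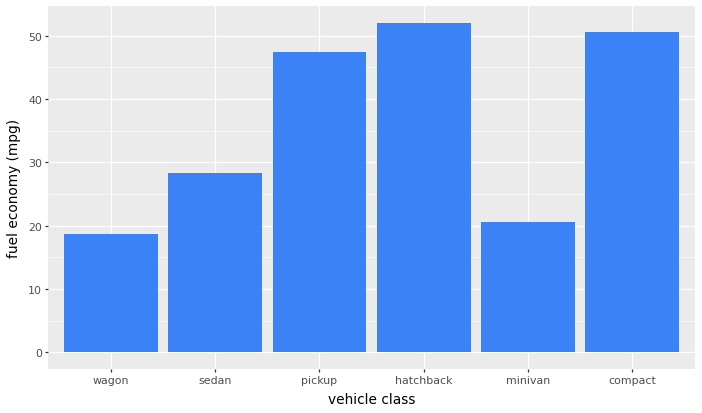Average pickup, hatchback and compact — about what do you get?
(45 + 50 + 50) / 3 ≈ 48.

≈ 48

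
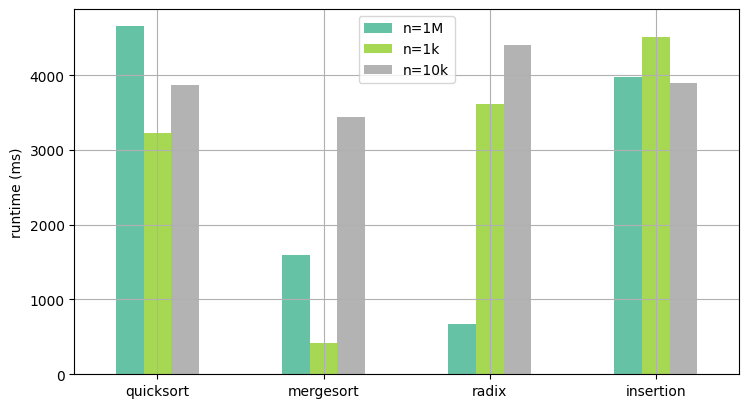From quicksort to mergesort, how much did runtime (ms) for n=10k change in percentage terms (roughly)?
≈ -12.5%

quicksort ≈ 4000, mergesort ≈ 3500; (3500 − 4000) / 4000 ≈ -12.5%.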